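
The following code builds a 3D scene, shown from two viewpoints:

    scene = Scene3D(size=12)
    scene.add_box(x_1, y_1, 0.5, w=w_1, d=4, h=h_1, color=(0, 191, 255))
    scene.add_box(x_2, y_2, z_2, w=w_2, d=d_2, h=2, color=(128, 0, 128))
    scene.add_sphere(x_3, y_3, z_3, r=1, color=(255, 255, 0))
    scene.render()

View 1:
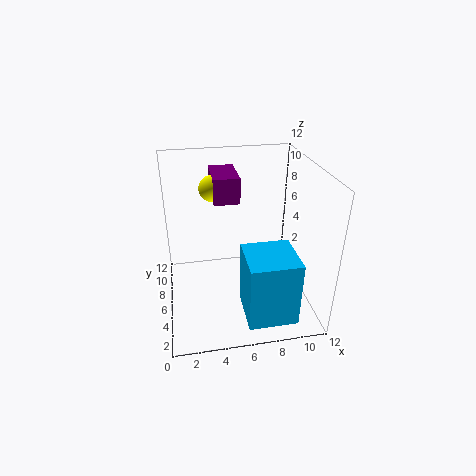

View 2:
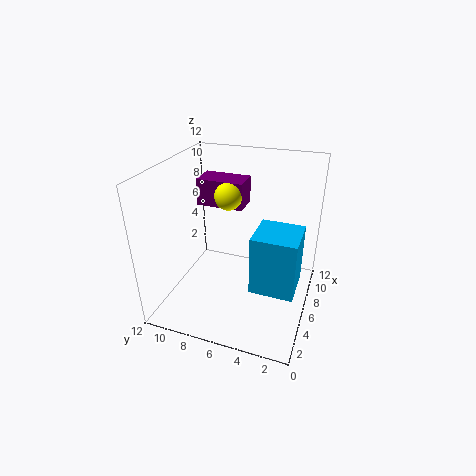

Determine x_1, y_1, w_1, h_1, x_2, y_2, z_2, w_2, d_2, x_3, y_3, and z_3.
x_1 = 6
y_1 = 1
w_1 = 4
h_1 = 5.5
x_2 = 4
y_2 = 5
z_2 = 9.5
w_2 = 2
d_2 = 3.5
x_3 = 4
y_3 = 6
z_3 = 10.5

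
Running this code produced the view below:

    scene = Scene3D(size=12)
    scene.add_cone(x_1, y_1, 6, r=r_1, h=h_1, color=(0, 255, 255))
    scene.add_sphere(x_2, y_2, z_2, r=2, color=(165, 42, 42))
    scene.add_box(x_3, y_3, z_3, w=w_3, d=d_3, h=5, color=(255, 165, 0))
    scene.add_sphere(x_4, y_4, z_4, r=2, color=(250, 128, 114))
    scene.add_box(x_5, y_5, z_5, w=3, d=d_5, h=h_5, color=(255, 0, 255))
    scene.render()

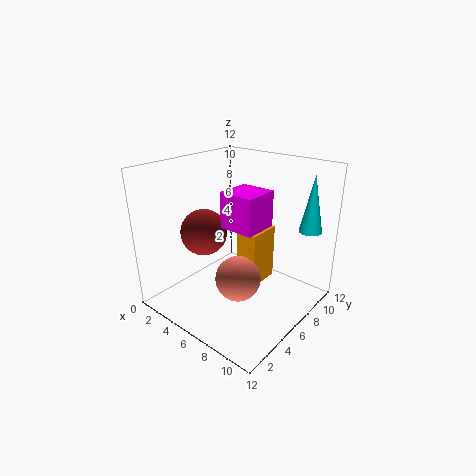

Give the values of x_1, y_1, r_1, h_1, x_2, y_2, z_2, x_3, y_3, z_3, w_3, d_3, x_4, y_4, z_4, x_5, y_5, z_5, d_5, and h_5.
x_1 = 10
y_1 = 11
r_1 = 1
h_1 = 5
x_2 = 3
y_2 = 5
z_2 = 6
x_3 = 5
y_3 = 7
z_3 = 1
w_3 = 2
d_3 = 3
x_4 = 6
y_4 = 6
z_4 = 2
x_5 = 5
y_5 = 5
z_5 = 7
d_5 = 3
h_5 = 3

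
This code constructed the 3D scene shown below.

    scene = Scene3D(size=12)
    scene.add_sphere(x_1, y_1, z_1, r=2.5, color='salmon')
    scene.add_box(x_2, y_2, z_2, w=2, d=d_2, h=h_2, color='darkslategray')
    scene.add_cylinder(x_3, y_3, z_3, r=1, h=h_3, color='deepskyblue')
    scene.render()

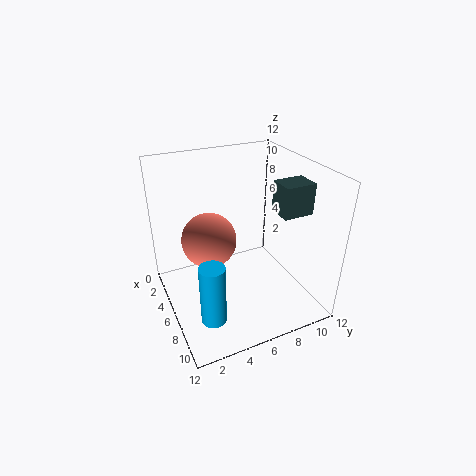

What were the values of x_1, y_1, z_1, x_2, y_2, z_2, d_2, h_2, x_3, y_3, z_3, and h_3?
x_1 = 3, y_1 = 4.5, z_1 = 4.5, x_2 = 7, y_2 = 8.5, z_2 = 8.5, d_2 = 2.5, h_2 = 2.5, x_3 = 9, y_3 = 2.5, z_3 = 1, h_3 = 5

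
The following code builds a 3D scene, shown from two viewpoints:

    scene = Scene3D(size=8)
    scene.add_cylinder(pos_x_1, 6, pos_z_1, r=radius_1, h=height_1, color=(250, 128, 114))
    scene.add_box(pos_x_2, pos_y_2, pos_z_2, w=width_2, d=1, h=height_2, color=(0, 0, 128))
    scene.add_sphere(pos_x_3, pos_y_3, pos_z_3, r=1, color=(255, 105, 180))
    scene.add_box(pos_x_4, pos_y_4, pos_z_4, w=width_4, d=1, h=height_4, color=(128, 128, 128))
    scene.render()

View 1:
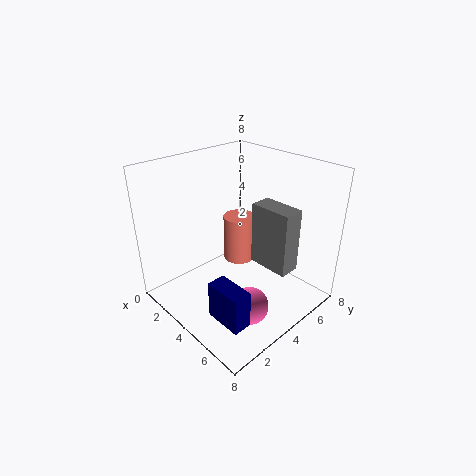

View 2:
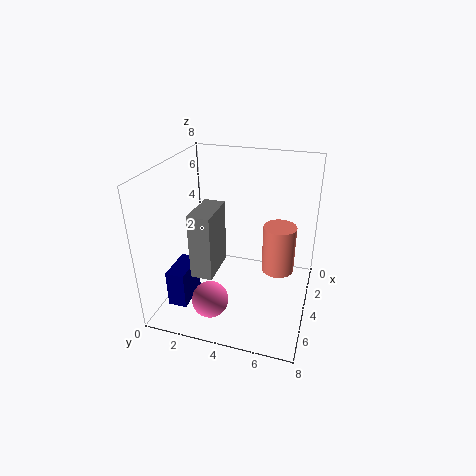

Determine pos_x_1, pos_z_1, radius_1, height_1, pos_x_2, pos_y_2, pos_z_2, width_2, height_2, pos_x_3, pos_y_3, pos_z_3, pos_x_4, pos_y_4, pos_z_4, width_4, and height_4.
pos_x_1 = 2
pos_z_1 = 1
radius_1 = 1
height_1 = 3
pos_x_2 = 5
pos_y_2 = 1
pos_z_2 = 1
width_2 = 2
height_2 = 2
pos_x_3 = 6
pos_y_3 = 3
pos_z_3 = 1
pos_x_4 = 6
pos_y_4 = 3
pos_z_4 = 4
width_4 = 2
height_4 = 3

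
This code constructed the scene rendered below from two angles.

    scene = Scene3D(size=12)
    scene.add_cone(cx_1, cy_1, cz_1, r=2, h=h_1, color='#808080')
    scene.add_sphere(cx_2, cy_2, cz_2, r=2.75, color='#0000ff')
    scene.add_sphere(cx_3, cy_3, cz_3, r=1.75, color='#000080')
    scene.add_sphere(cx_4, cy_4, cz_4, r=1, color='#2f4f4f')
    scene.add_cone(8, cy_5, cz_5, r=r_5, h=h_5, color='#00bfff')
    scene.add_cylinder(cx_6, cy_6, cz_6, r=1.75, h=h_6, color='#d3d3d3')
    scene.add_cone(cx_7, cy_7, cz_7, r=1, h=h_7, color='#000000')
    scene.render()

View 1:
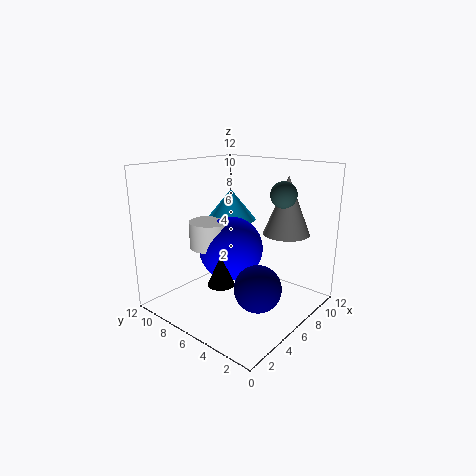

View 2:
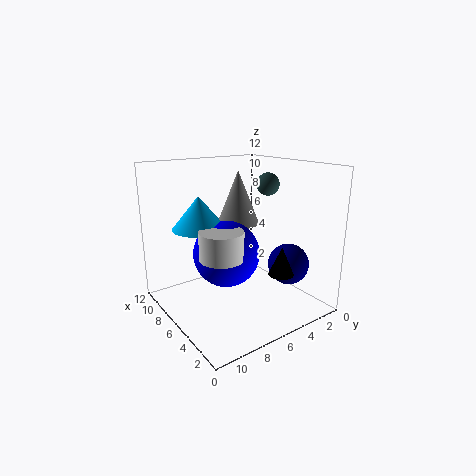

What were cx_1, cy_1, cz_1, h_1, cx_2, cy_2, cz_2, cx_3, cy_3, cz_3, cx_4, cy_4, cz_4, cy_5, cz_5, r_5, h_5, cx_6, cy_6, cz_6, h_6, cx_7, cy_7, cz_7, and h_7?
cx_1 = 9.5
cy_1 = 3.5
cz_1 = 6
h_1 = 5
cx_2 = 6.25
cy_2 = 7
cz_2 = 4.75
cx_3 = 3.75
cy_3 = 2.25
cz_3 = 3.5
cx_4 = 6.75
cy_4 = 2.25
cz_4 = 10
cy_5 = 8.5
cz_5 = 6.75
r_5 = 2.25
h_5 = 2.75
cx_6 = 5
cy_6 = 8.25
cz_6 = 5
h_6 = 2.25
cx_7 = 2.25
cy_7 = 4.5
cz_7 = 3.75
h_7 = 2.25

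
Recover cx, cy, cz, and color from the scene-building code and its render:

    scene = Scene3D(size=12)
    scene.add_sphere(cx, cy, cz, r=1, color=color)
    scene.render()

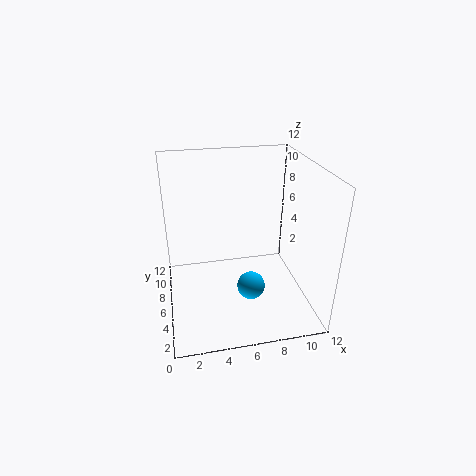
cx = 6; cy = 1.5; cz = 4.5; color = 'deepskyblue'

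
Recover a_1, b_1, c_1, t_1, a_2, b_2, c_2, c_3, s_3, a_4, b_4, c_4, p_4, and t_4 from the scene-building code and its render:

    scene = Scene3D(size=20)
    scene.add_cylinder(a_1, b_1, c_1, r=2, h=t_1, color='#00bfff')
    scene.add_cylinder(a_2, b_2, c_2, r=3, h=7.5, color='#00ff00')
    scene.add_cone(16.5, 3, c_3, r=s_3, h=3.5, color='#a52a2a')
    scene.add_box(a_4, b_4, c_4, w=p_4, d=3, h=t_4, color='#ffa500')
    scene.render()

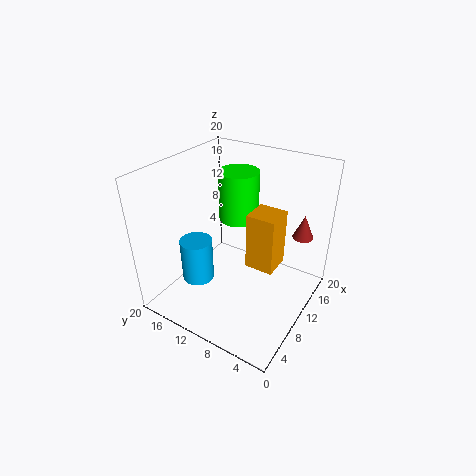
a_1 = 3.5, b_1 = 12, c_1 = 7, t_1 = 5.5, a_2 = 15, b_2 = 13, c_2 = 10, c_3 = 9, s_3 = 1.5, a_4 = 2, b_4 = 1, c_4 = 13, p_4 = 3, t_4 = 6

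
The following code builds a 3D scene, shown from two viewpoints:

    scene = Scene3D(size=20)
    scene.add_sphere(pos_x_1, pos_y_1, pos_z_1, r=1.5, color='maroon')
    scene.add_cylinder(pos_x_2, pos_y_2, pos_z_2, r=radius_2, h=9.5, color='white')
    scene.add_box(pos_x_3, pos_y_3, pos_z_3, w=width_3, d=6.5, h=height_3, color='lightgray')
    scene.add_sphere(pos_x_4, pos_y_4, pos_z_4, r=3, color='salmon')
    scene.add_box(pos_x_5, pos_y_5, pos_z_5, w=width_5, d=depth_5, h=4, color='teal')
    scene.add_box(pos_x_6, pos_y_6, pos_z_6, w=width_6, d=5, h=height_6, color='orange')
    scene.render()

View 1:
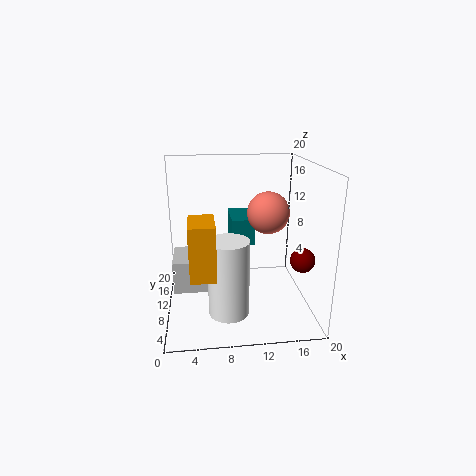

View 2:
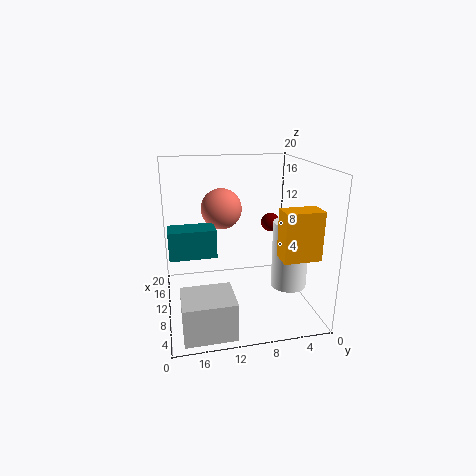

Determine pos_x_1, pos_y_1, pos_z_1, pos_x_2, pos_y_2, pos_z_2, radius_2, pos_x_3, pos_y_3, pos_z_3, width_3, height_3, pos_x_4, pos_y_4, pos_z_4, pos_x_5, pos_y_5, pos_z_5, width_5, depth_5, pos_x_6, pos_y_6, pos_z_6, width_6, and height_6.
pos_x_1 = 17; pos_y_1 = 3; pos_z_1 = 9.5; pos_x_2 = 8; pos_y_2 = 3; pos_z_2 = 3; radius_2 = 2.5; pos_x_3 = 0.5; pos_y_3 = 12; pos_z_3 = 0.5; width_3 = 5.5; height_3 = 5; pos_x_4 = 14.5; pos_y_4 = 11.5; pos_z_4 = 13; pos_x_5 = 9.5; pos_y_5 = 13; pos_z_5 = 7.5; width_5 = 3.5; depth_5 = 6.5; pos_x_6 = 3.5; pos_y_6 = 0.5; pos_z_6 = 8.5; width_6 = 3; height_6 = 6.5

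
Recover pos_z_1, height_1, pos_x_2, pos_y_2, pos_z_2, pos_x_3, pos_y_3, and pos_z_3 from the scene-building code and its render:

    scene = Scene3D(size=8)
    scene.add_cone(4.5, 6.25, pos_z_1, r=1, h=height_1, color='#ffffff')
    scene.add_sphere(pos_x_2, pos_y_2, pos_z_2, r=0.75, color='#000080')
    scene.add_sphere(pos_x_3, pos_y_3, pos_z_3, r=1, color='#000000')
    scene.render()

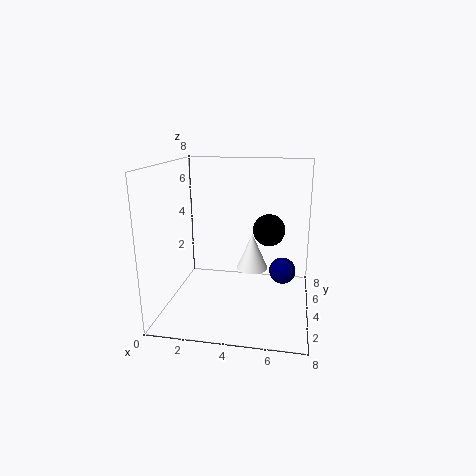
pos_z_1 = 1.25
height_1 = 2.25
pos_x_2 = 6.5
pos_y_2 = 4.5
pos_z_2 = 2
pos_x_3 = 5.5
pos_y_3 = 6.5
pos_z_3 = 3.75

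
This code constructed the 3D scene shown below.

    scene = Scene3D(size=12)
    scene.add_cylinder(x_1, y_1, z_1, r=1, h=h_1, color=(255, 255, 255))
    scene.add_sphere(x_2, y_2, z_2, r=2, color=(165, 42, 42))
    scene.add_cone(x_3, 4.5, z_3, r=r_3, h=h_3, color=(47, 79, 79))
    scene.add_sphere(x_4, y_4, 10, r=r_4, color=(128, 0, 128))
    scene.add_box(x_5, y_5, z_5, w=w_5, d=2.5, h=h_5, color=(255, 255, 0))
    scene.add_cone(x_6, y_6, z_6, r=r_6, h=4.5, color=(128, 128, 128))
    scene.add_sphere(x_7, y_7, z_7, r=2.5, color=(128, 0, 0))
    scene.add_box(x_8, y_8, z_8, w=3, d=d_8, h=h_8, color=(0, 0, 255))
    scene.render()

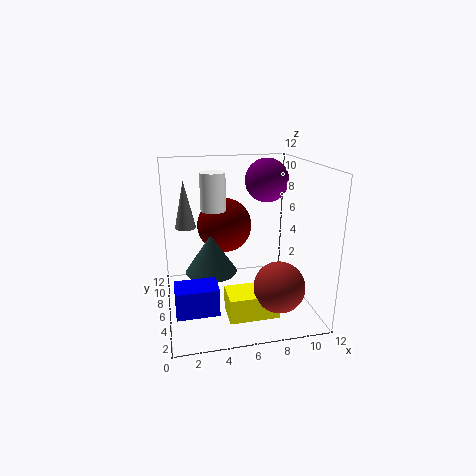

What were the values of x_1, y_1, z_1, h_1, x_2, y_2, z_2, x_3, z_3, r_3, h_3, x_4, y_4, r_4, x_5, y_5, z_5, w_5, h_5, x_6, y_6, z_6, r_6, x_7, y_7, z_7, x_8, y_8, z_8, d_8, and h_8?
x_1 = 4
y_1 = 6
z_1 = 8.5
h_1 = 3
x_2 = 8.5
y_2 = 2.5
z_2 = 3
x_3 = 3.5
z_3 = 4
r_3 = 2
h_3 = 3
x_4 = 9.5
y_4 = 9.5
r_4 = 2
x_5 = 4.5
y_5 = 2
z_5 = 0.5
w_5 = 4
h_5 = 2
x_6 = 2
y_6 = 11
z_6 = 5.5
r_6 = 1
x_7 = 5.5
y_7 = 9.5
z_7 = 6
x_8 = 0.5
y_8 = 0.5
z_8 = 2.5
d_8 = 2
h_8 = 2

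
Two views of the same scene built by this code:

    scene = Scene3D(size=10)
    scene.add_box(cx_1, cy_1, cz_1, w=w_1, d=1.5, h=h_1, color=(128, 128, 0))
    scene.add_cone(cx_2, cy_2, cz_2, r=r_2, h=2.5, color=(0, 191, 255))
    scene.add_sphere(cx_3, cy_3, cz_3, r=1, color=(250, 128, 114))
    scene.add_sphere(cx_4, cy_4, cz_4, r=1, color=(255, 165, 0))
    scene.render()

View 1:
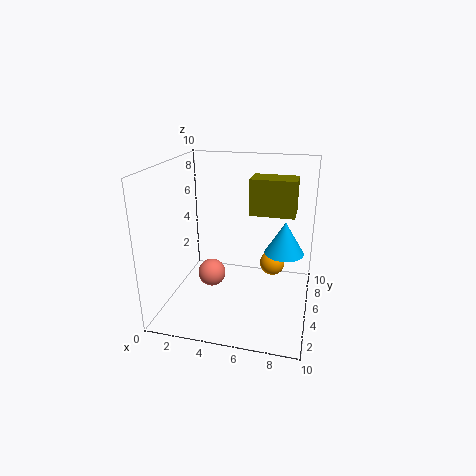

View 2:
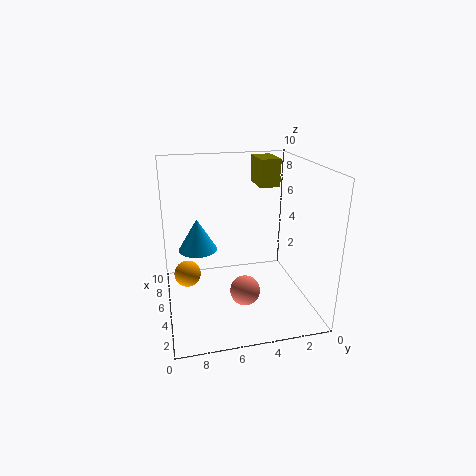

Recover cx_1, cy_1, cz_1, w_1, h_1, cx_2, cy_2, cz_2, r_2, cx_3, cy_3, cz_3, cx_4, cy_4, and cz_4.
cx_1 = 6.5; cy_1 = 1.5; cz_1 = 8; w_1 = 2.5; h_1 = 2; cx_2 = 8; cy_2 = 7.5; cz_2 = 3; r_2 = 1.5; cx_3 = 3; cy_3 = 5; cz_3 = 2; cx_4 = 7; cy_4 = 8.5; cz_4 = 1.5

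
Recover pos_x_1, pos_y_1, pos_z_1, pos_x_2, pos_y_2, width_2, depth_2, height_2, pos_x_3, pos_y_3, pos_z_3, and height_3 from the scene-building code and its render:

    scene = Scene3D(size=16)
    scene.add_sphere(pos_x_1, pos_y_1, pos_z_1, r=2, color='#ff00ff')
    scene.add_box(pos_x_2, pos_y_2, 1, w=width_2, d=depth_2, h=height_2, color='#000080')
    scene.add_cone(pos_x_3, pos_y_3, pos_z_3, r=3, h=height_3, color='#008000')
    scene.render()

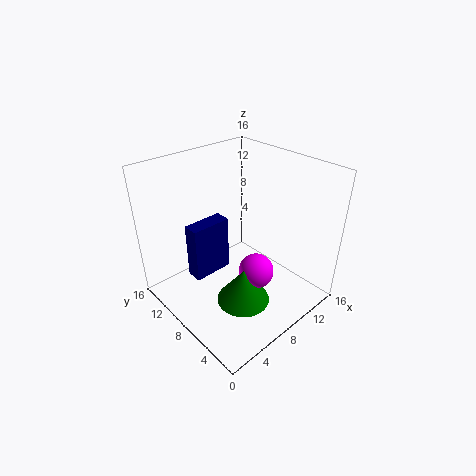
pos_x_1 = 9, pos_y_1 = 6, pos_z_1 = 4, pos_x_2 = 5, pos_y_2 = 12, width_2 = 5, depth_2 = 2, height_2 = 7, pos_x_3 = 7, pos_y_3 = 6, pos_z_3 = 1, height_3 = 4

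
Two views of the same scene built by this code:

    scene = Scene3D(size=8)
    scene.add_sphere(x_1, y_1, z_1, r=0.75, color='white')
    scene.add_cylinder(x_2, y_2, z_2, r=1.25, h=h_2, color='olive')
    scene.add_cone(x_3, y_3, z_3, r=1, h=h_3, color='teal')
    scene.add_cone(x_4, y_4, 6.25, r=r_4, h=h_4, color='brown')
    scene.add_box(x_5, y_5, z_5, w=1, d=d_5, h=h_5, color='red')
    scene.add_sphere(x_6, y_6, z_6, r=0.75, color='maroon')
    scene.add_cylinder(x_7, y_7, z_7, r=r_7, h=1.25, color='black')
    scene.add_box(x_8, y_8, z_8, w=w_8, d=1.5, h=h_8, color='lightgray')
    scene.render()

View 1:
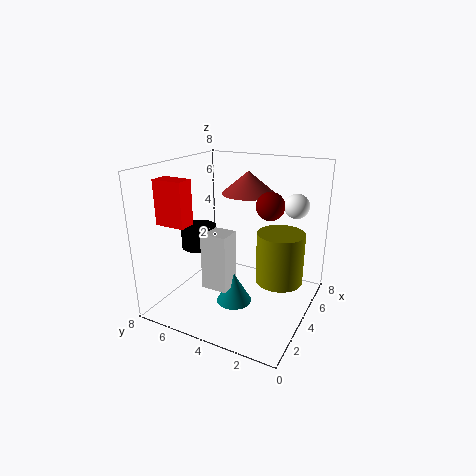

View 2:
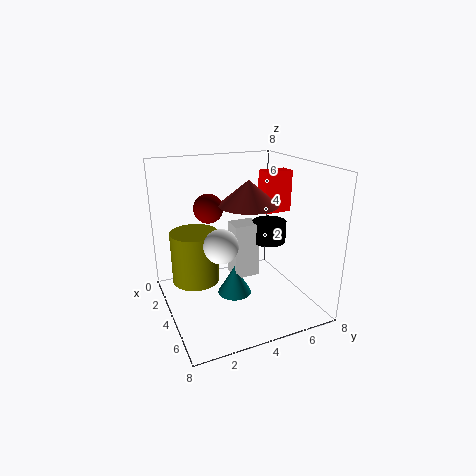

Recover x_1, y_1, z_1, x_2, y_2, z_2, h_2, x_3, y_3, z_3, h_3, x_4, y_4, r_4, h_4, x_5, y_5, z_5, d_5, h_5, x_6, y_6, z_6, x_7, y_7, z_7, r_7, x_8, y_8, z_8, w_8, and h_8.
x_1 = 7.25
y_1 = 1.75
z_1 = 5.25
x_2 = 4
y_2 = 1.5
z_2 = 2
h_2 = 2.75
x_3 = 3.5
y_3 = 4
z_3 = 0.25
h_3 = 1.75
x_4 = 5.25
y_4 = 4
r_4 = 1.5
h_4 = 1.25
x_5 = 2
y_5 = 6.25
z_5 = 4.75
d_5 = 1.75
h_5 = 2.5
x_6 = 4.25
y_6 = 2.25
z_6 = 6
x_7 = 3.5
y_7 = 6.25
z_7 = 3.25
r_7 = 1
x_8 = 2.5
y_8 = 4
z_8 = 1.25
w_8 = 1.25
h_8 = 3.25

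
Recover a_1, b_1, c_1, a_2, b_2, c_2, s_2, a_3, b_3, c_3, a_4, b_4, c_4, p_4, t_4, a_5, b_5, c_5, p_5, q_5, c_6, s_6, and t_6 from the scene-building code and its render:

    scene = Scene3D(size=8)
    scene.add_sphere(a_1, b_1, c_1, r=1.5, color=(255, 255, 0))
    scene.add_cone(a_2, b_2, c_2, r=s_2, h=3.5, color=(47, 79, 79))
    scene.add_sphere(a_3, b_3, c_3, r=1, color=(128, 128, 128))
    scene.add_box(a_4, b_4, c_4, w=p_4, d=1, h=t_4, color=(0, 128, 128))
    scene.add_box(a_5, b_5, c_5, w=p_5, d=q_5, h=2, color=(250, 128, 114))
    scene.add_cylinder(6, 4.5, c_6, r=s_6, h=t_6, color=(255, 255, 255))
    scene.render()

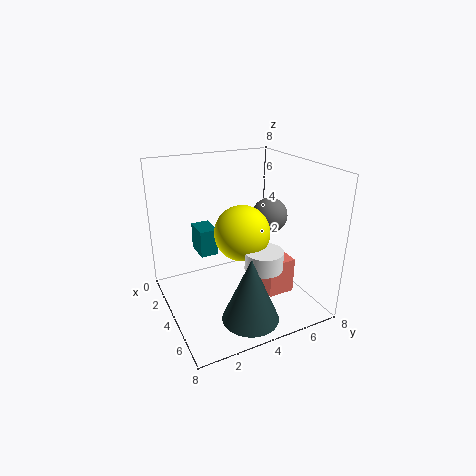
a_1 = 4.5
b_1 = 4
c_1 = 4.5
a_2 = 6.5
b_2 = 3.5
c_2 = 0.5
s_2 = 1.5
a_3 = 4
b_3 = 6
c_3 = 5
a_4 = 2
b_4 = 2
c_4 = 3
p_4 = 1.5
t_4 = 1.5
a_5 = 4
b_5 = 5
c_5 = 1
p_5 = 2
q_5 = 1.5
c_6 = 3
s_6 = 1
t_6 = 1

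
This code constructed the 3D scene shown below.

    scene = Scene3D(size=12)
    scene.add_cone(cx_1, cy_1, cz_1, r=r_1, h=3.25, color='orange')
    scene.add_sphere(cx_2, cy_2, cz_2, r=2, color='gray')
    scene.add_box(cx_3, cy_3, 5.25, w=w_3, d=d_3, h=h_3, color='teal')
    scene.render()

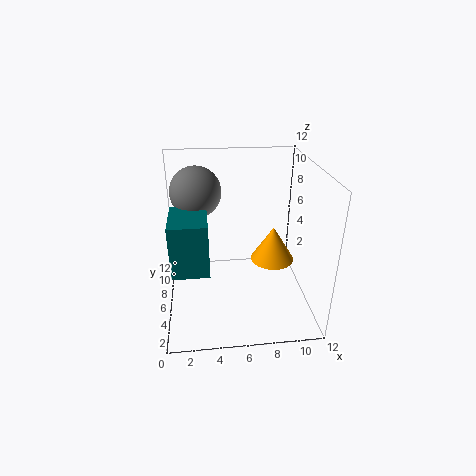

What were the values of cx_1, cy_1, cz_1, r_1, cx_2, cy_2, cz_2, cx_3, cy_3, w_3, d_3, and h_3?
cx_1 = 9.5; cy_1 = 8; cz_1 = 2.5; r_1 = 2; cx_2 = 2.75; cy_2 = 6.5; cz_2 = 10; cx_3 = 0.75; cy_3 = 1.75; w_3 = 2.75; d_3 = 3.75; h_3 = 4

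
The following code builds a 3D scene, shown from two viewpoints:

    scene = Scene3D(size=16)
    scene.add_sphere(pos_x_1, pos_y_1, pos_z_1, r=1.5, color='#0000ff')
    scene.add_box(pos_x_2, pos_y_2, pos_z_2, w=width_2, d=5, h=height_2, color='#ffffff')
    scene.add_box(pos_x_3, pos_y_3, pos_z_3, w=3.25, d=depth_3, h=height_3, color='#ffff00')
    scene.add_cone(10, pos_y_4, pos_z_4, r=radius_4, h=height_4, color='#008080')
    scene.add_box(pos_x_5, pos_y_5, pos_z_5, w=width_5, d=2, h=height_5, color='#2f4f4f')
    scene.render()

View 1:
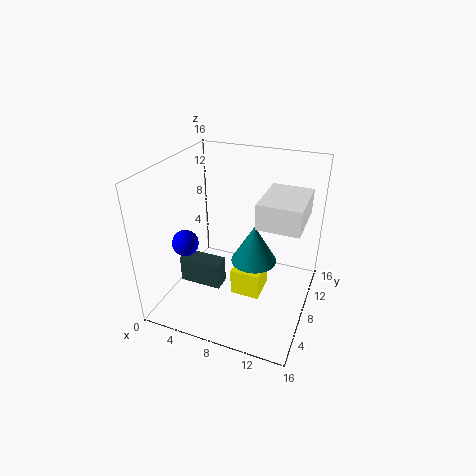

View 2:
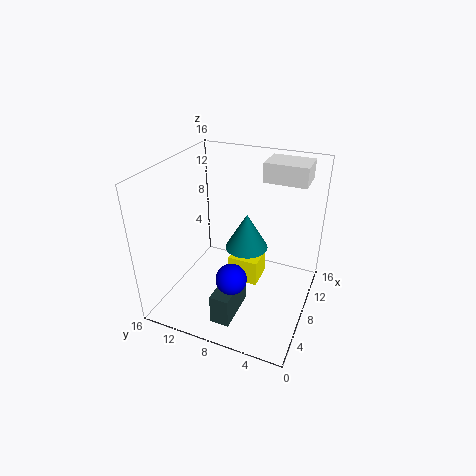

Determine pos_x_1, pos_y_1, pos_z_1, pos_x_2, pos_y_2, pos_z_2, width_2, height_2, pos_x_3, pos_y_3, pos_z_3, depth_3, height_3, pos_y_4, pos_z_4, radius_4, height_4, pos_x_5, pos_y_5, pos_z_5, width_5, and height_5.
pos_x_1 = 2.25
pos_y_1 = 6.25
pos_z_1 = 7
pos_x_2 = 12
pos_y_2 = 1.75
pos_z_2 = 13.25
width_2 = 3.75
height_2 = 2.25
pos_x_3 = 8
pos_y_3 = 5.75
pos_z_3 = 2
depth_3 = 3.5
height_3 = 3
pos_y_4 = 7.75
pos_z_4 = 5.75
radius_4 = 2.5
height_4 = 4.25
pos_x_5 = 1.25
pos_y_5 = 6.25
pos_z_5 = 1.5
width_5 = 5
height_5 = 3.25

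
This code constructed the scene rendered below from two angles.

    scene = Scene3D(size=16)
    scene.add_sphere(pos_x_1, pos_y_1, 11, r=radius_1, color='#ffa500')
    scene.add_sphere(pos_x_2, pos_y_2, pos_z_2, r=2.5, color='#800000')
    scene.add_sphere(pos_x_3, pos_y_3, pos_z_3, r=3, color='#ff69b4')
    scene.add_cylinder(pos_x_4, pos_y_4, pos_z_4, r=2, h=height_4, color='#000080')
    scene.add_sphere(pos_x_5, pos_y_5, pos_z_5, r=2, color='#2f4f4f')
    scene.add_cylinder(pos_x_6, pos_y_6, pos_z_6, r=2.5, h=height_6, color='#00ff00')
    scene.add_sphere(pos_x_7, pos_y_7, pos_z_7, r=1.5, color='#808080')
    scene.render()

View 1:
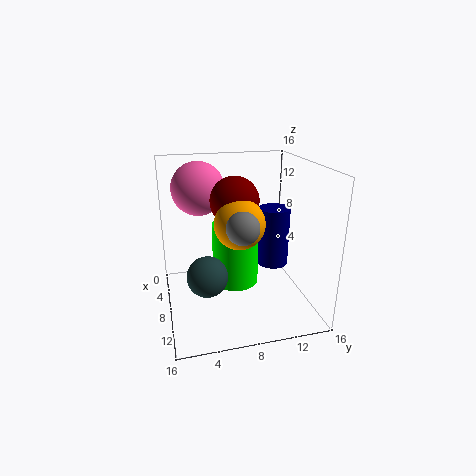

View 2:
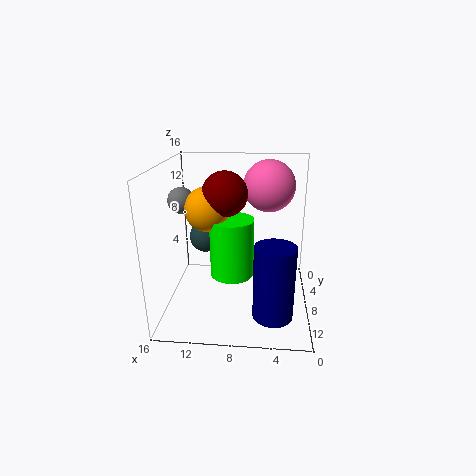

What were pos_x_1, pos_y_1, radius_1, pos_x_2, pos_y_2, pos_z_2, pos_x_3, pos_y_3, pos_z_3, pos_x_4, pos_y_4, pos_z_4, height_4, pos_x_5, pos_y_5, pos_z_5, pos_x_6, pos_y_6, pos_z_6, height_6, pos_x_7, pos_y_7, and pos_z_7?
pos_x_1 = 11.5
pos_y_1 = 7.25
radius_1 = 2.5
pos_x_2 = 9.5
pos_y_2 = 7.25
pos_z_2 = 12.75
pos_x_3 = 4.75
pos_y_3 = 4.25
pos_z_3 = 13
pos_x_4 = 4
pos_y_4 = 13.75
pos_z_4 = 2.25
height_4 = 7.5
pos_x_5 = 12.5
pos_y_5 = 3.75
pos_z_5 = 6.25
pos_x_6 = 8.75
pos_y_6 = 7.5
pos_z_6 = 3.25
height_6 = 6.75
pos_x_7 = 14.5
pos_y_7 = 6.75
pos_z_7 = 11.75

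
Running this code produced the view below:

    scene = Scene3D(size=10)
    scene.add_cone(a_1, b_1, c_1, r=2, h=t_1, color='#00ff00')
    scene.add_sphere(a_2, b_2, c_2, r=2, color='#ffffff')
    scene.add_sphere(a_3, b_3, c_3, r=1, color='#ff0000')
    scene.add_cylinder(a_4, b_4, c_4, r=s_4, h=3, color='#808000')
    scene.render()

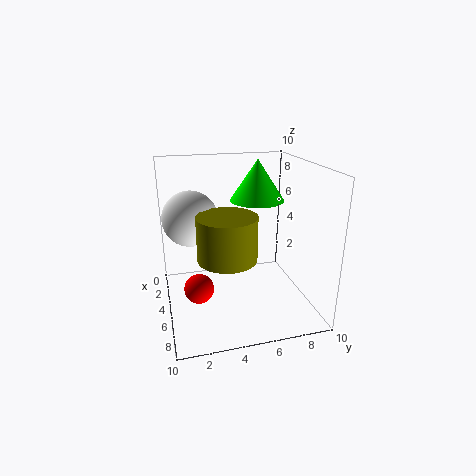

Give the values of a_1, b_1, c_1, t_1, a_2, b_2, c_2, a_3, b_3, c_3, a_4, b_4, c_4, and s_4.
a_1 = 3, b_1 = 7, c_1 = 7, t_1 = 3, a_2 = 3, b_2 = 2, c_2 = 6, a_3 = 6, b_3 = 2, c_3 = 2, a_4 = 6, b_4 = 4, c_4 = 4, s_4 = 2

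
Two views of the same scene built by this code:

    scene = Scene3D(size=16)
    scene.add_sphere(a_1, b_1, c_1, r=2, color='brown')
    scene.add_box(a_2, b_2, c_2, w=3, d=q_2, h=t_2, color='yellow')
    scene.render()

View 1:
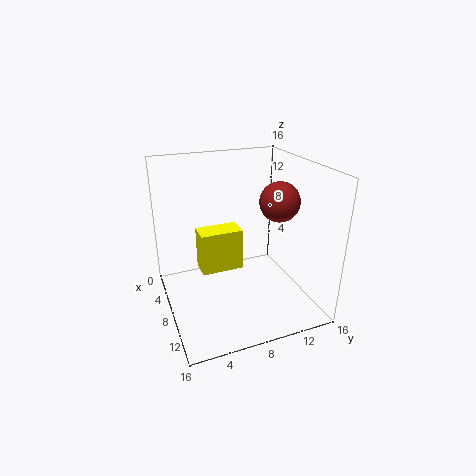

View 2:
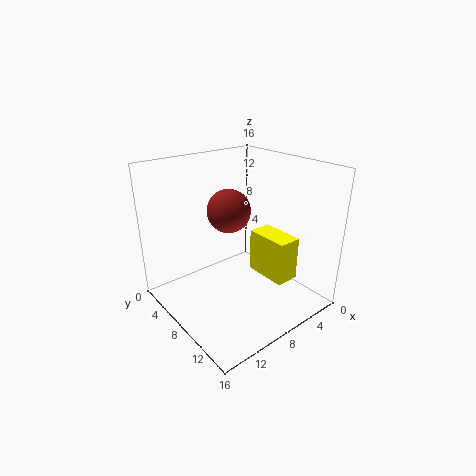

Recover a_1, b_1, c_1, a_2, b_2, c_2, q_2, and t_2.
a_1 = 11.5, b_1 = 11, c_1 = 13, a_2 = 0.5, b_2 = 5, c_2 = 1, q_2 = 5.5, t_2 = 5.5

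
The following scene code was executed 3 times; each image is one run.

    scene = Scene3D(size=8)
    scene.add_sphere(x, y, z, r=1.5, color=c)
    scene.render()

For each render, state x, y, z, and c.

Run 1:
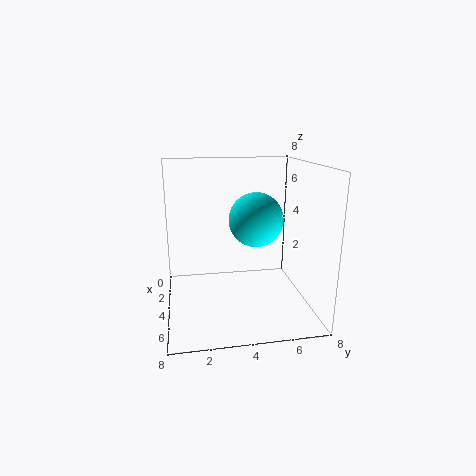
x = 4, y = 5, z = 5, c = 'cyan'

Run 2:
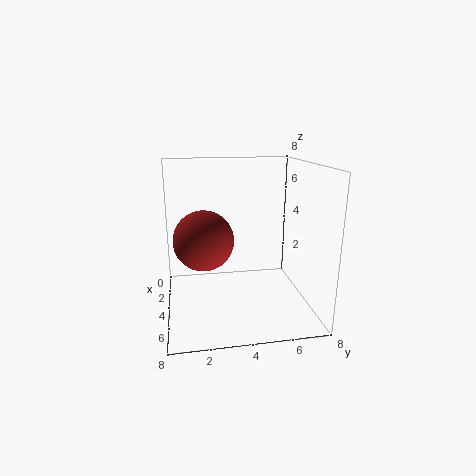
x = 5.5, y = 2, z = 4.5, c = 'brown'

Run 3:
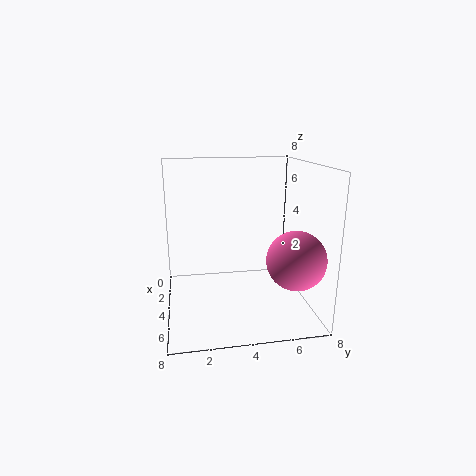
x = 6.5, y = 6.5, z = 3.5, c = 'hotpink'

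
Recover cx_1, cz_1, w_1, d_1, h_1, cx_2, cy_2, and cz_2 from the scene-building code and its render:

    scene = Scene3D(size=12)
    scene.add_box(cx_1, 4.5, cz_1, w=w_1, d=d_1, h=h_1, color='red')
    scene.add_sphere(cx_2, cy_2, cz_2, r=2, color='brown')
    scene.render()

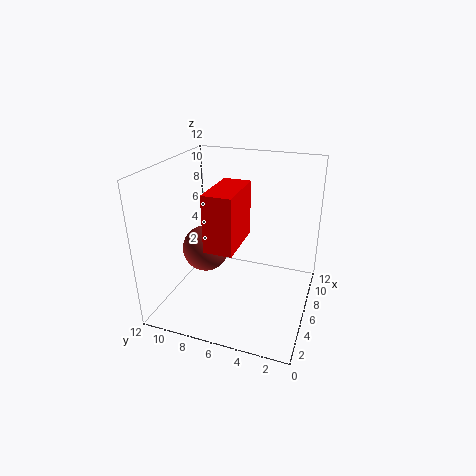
cx_1 = 0.5
cz_1 = 7.5
w_1 = 4
d_1 = 2
h_1 = 4
cx_2 = 6
cy_2 = 9
cz_2 = 4.5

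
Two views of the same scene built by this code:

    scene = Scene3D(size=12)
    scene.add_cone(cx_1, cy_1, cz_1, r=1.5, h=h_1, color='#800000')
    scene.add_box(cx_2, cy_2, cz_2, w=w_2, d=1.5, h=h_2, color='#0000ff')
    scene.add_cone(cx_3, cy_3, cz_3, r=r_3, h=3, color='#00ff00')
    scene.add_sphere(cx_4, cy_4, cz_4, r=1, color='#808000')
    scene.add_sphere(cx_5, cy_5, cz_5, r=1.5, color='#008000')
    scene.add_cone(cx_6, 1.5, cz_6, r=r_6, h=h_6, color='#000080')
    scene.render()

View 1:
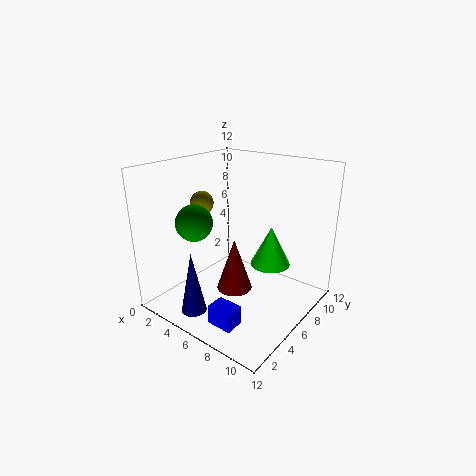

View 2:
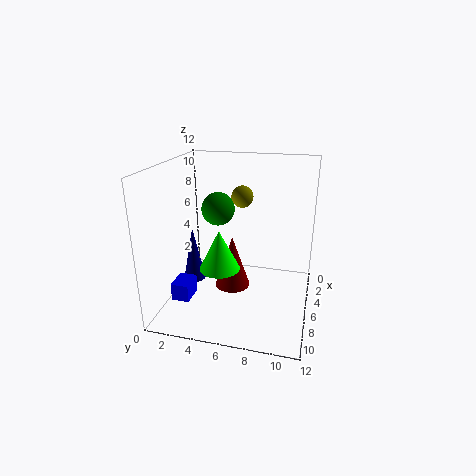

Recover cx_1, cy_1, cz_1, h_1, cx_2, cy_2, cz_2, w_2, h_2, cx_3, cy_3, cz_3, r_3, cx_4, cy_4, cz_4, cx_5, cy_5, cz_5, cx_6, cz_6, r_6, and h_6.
cx_1 = 6; cy_1 = 5.5; cz_1 = 1.5; h_1 = 4.5; cx_2 = 7; cy_2 = 1; cz_2 = 1; w_2 = 2; h_2 = 1.5; cx_3 = 9.5; cy_3 = 5.5; cz_3 = 5; r_3 = 1.5; cx_4 = 2.5; cy_4 = 5.5; cz_4 = 8.5; cx_5 = 3.5; cy_5 = 3.5; cz_5 = 7.5; cx_6 = 5; cz_6 = 1; r_6 = 1; h_6 = 5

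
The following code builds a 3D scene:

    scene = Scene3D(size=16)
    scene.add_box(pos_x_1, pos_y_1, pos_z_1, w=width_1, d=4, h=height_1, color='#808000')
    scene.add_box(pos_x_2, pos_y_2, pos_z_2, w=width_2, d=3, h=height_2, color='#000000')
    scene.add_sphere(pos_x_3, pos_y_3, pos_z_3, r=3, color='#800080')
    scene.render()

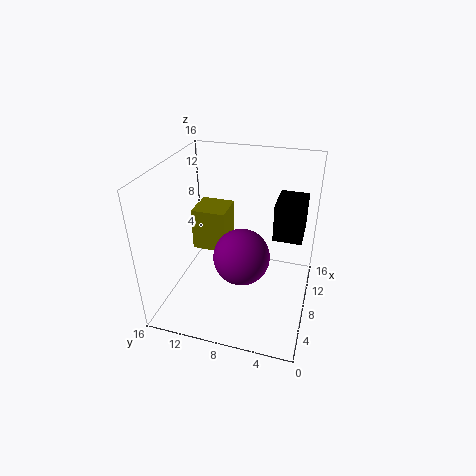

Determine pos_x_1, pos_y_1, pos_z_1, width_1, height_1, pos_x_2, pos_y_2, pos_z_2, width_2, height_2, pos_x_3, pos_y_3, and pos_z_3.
pos_x_1 = 9, pos_y_1 = 10, pos_z_1 = 5, width_1 = 4, height_1 = 5, pos_x_2 = 7, pos_y_2 = 1, pos_z_2 = 9, width_2 = 4, height_2 = 4, pos_x_3 = 6, pos_y_3 = 7, pos_z_3 = 7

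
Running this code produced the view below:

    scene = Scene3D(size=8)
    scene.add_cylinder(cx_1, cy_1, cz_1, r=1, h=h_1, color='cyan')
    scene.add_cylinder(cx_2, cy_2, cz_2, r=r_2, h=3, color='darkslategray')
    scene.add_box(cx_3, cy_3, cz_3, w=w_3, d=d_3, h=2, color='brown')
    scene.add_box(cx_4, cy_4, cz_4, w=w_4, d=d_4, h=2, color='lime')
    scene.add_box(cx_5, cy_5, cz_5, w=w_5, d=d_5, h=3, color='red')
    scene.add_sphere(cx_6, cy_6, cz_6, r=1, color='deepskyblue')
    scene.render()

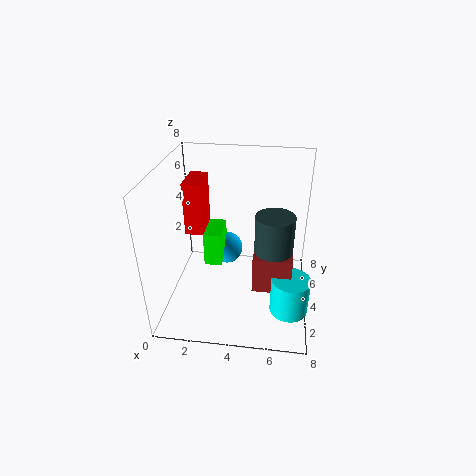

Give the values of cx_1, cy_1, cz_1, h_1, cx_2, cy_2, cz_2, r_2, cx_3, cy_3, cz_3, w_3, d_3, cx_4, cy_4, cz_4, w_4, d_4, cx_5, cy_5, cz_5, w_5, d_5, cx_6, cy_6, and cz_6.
cx_1 = 7; cy_1 = 2; cz_1 = 1; h_1 = 2; cx_2 = 6; cy_2 = 3; cz_2 = 3; r_2 = 1; cx_3 = 5; cy_3 = 2; cz_3 = 2; w_3 = 2; d_3 = 1; cx_4 = 2; cy_4 = 4; cz_4 = 2; w_4 = 1; d_4 = 2; cx_5 = 1; cy_5 = 4; cz_5 = 4; w_5 = 1; d_5 = 2; cx_6 = 3; cy_6 = 6; cz_6 = 2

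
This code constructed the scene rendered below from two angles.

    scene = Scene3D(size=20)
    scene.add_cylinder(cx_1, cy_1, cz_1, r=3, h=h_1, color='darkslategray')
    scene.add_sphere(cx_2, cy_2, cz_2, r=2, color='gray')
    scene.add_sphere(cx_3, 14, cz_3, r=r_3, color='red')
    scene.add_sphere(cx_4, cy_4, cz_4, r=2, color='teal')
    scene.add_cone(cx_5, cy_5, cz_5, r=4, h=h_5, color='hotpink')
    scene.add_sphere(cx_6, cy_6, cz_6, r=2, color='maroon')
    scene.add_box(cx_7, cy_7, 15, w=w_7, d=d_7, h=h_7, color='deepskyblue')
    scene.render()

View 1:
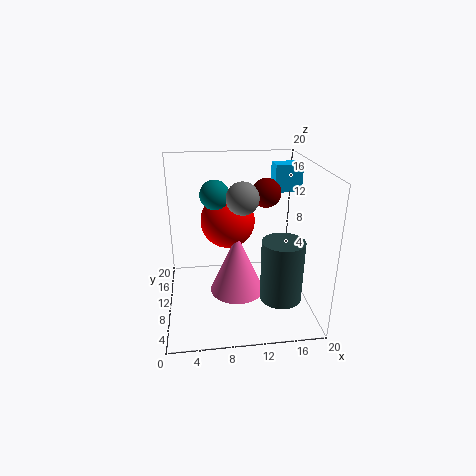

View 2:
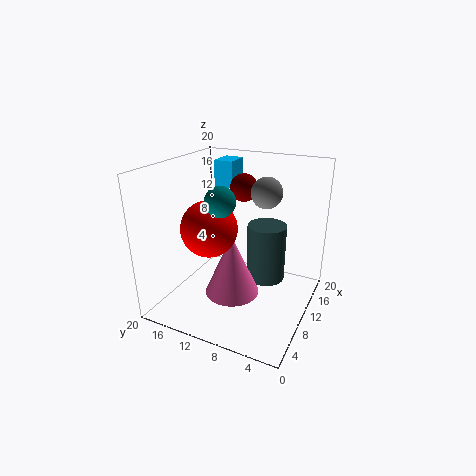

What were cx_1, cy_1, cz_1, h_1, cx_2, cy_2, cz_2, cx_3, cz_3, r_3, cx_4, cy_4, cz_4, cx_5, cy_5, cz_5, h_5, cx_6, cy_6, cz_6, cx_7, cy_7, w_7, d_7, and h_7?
cx_1 = 16
cy_1 = 8
cz_1 = 1
h_1 = 9
cx_2 = 10
cy_2 = 6
cz_2 = 17
cx_3 = 9
cz_3 = 11
r_3 = 4
cx_4 = 7
cy_4 = 11
cz_4 = 16
cx_5 = 10
cy_5 = 11
cz_5 = 1
h_5 = 9
cx_6 = 14
cy_6 = 11
cz_6 = 16
cx_7 = 16
cy_7 = 14
w_7 = 4
d_7 = 3
h_7 = 4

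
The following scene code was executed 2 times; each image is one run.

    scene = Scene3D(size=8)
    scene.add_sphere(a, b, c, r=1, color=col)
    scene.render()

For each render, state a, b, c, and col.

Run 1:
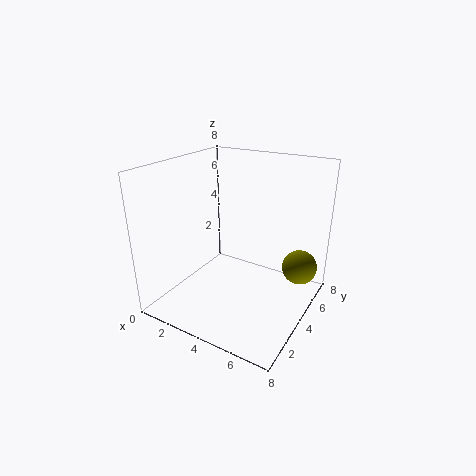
a = 7; b = 6; c = 2; col = 'olive'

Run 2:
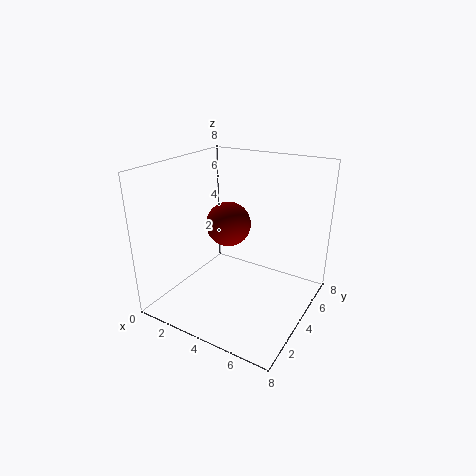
a = 5; b = 1.5; c = 6; col = 'maroon'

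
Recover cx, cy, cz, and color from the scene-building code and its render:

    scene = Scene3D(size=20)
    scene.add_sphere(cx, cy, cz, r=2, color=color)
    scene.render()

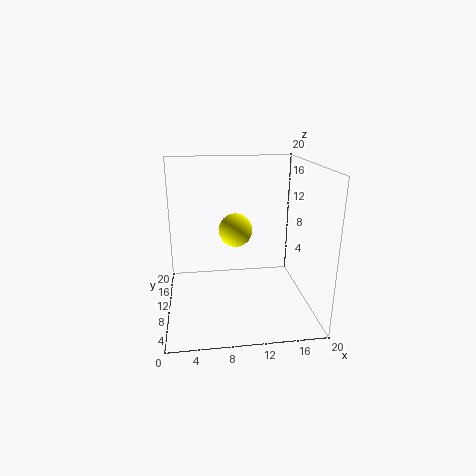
cx = 9
cy = 5
cz = 13
color = 'yellow'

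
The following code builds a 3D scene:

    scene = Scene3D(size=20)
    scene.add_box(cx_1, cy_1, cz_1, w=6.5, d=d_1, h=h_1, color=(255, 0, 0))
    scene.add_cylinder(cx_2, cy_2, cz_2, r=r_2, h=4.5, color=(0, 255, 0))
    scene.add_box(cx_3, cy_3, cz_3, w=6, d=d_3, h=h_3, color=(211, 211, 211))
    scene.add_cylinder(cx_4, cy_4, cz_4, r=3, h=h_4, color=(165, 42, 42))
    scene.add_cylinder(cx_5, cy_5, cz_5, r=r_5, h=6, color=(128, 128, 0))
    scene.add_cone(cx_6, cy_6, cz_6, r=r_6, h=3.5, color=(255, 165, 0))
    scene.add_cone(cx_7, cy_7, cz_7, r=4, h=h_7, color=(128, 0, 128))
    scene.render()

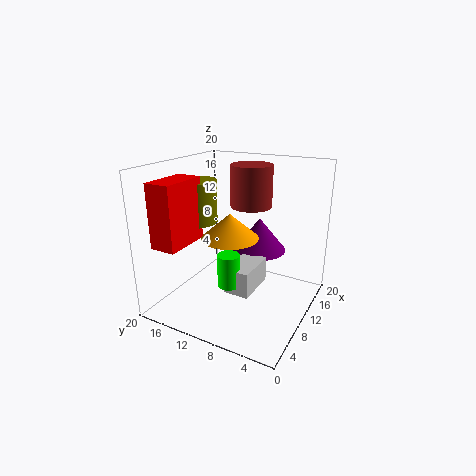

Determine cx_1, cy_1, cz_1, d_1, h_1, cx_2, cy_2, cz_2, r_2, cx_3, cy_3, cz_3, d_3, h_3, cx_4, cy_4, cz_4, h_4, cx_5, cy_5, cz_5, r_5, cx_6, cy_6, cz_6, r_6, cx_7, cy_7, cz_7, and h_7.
cx_1 = 1.5, cy_1 = 14.5, cz_1 = 10, d_1 = 3.5, h_1 = 8.5, cx_2 = 6.5, cy_2 = 9.5, cz_2 = 4.5, r_2 = 1.5, cx_3 = 6, cy_3 = 6.5, cz_3 = 3.5, d_3 = 3.5, h_3 = 3.5, cx_4 = 14, cy_4 = 10, cz_4 = 13.5, h_4 = 6, cx_5 = 9.5, cy_5 = 16.5, cz_5 = 11.5, r_5 = 3, cx_6 = 9.5, cy_6 = 11, cz_6 = 10, r_6 = 4, cx_7 = 15, cy_7 = 9, cz_7 = 6.5, h_7 = 5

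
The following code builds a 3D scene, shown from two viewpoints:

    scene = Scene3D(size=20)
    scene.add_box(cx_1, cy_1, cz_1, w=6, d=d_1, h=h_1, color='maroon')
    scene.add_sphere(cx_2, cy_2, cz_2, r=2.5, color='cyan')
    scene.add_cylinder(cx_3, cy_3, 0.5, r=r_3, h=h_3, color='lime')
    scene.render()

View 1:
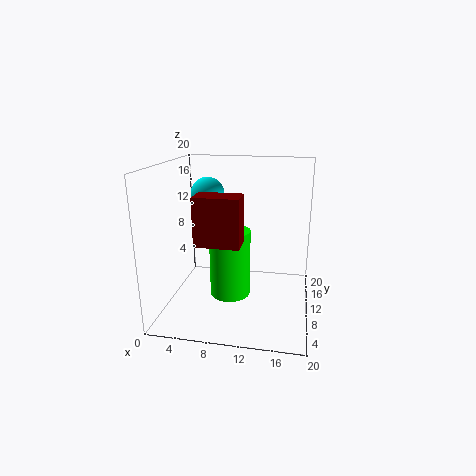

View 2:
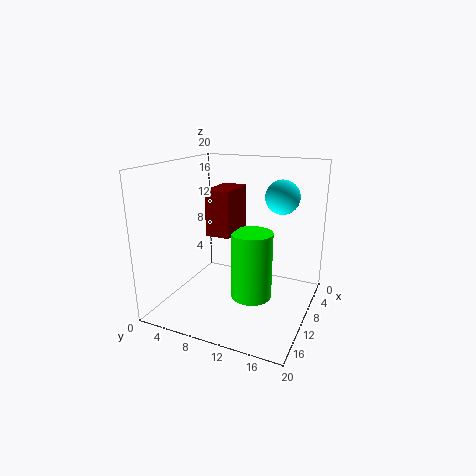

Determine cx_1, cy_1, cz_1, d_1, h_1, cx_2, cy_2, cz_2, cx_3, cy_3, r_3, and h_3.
cx_1 = 5, cy_1 = 5.5, cz_1 = 10, d_1 = 3.5, h_1 = 6.5, cx_2 = 4.5, cy_2 = 14.5, cz_2 = 15, cx_3 = 8.5, cy_3 = 11.5, r_3 = 3, h_3 = 10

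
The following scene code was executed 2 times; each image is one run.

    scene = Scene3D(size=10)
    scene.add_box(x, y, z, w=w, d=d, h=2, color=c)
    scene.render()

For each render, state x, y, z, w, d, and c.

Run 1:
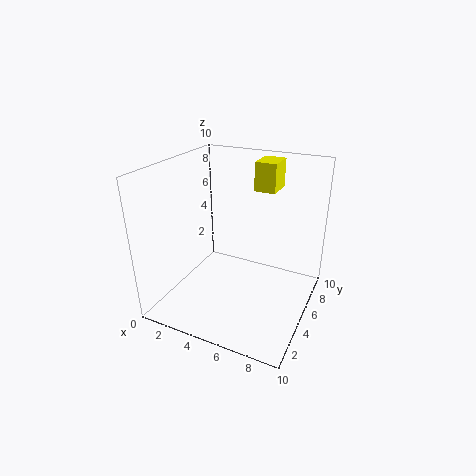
x = 5.5
y = 6.5
z = 8
w = 1.5
d = 2
c = 'yellow'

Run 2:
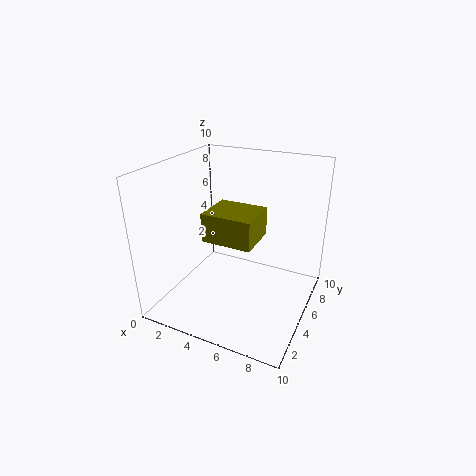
x = 3
y = 3.5
z = 5
w = 3.5
d = 3
c = 'olive'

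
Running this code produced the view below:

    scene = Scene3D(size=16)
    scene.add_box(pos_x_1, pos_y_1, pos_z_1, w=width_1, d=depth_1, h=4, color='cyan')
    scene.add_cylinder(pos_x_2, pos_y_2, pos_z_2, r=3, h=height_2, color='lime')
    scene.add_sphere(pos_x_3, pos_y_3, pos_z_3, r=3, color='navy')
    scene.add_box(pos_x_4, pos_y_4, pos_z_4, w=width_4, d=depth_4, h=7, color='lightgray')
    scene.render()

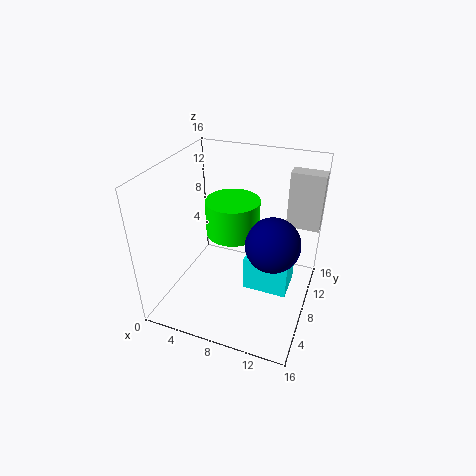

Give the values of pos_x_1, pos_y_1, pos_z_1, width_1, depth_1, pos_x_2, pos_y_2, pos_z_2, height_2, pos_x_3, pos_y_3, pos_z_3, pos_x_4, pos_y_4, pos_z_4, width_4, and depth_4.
pos_x_1 = 9, pos_y_1 = 7, pos_z_1 = 2, width_1 = 5, depth_1 = 4, pos_x_2 = 7, pos_y_2 = 9, pos_z_2 = 8, height_2 = 4, pos_x_3 = 12, pos_y_3 = 8, pos_z_3 = 8, pos_x_4 = 12, pos_y_4 = 14, pos_z_4 = 7, width_4 = 4, depth_4 = 2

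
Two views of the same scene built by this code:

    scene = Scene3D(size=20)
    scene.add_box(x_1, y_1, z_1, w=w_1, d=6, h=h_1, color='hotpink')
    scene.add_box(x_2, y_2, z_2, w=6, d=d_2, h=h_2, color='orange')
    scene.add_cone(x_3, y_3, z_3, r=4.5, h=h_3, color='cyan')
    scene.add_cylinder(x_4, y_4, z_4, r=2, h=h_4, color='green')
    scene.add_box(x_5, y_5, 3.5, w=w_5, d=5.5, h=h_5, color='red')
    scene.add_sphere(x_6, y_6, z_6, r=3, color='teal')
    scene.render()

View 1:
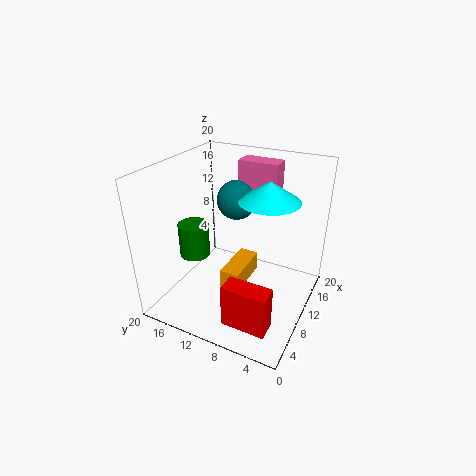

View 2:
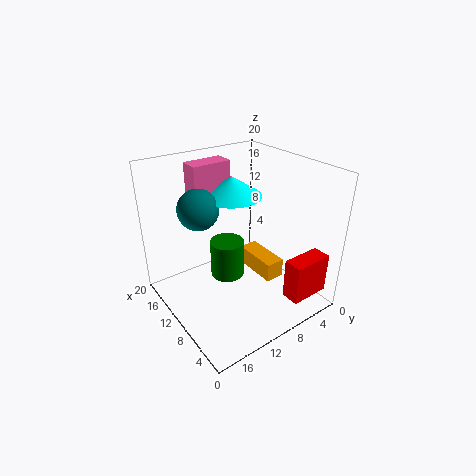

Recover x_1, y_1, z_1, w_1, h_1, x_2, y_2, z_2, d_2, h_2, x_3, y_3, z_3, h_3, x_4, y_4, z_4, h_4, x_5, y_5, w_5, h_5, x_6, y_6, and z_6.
x_1 = 16
y_1 = 7
z_1 = 13
w_1 = 3
h_1 = 6
x_2 = 4
y_2 = 7
z_2 = 6
d_2 = 2.5
h_2 = 2.5
x_3 = 15
y_3 = 7.5
z_3 = 14
h_3 = 3
x_4 = 6
y_4 = 14.5
z_4 = 8.5
h_4 = 4.5
x_5 = 0.5
y_5 = 2
w_5 = 2.5
h_5 = 5.5
x_6 = 15.5
y_6 = 13
z_6 = 13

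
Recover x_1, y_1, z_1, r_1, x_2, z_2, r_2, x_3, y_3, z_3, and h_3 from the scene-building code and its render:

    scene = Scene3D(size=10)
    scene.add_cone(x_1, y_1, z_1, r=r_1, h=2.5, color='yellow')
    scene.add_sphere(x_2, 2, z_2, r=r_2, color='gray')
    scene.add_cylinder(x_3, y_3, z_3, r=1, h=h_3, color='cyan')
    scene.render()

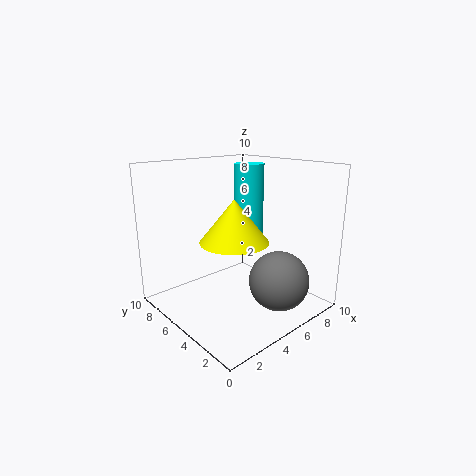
x_1 = 2.5
y_1 = 2.5
z_1 = 6
r_1 = 2
x_2 = 6
z_2 = 2.5
r_2 = 2
x_3 = 6
y_3 = 5
z_3 = 5
h_3 = 5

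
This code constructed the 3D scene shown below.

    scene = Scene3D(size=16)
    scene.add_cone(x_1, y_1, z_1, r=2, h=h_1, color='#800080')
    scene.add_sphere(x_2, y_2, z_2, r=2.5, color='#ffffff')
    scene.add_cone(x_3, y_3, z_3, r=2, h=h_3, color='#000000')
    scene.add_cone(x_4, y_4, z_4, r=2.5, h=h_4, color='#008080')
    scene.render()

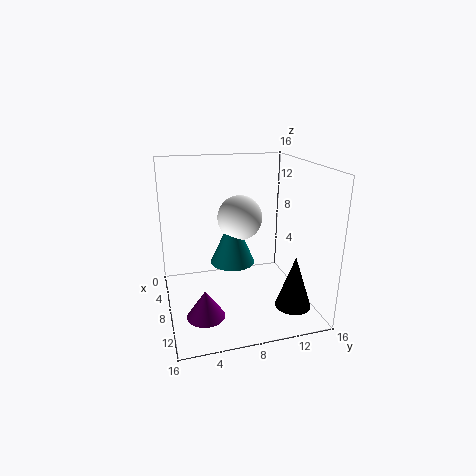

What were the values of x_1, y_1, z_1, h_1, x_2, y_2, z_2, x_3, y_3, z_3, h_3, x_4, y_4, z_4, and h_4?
x_1 = 11.5, y_1 = 3.5, z_1 = 1, h_1 = 3, x_2 = 7, y_2 = 8.5, z_2 = 10, x_3 = 11.5, y_3 = 13.5, z_3 = 0.5, h_3 = 6, x_4 = 7.5, y_4 = 7.5, z_4 = 5, h_4 = 5.5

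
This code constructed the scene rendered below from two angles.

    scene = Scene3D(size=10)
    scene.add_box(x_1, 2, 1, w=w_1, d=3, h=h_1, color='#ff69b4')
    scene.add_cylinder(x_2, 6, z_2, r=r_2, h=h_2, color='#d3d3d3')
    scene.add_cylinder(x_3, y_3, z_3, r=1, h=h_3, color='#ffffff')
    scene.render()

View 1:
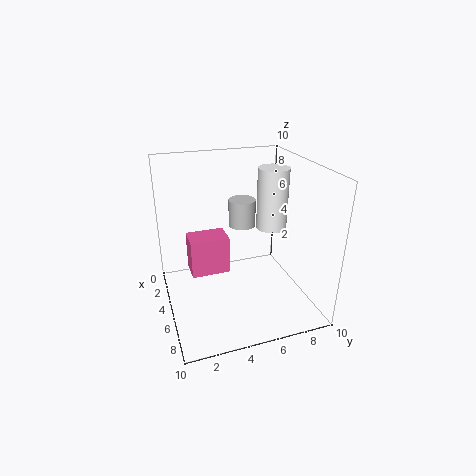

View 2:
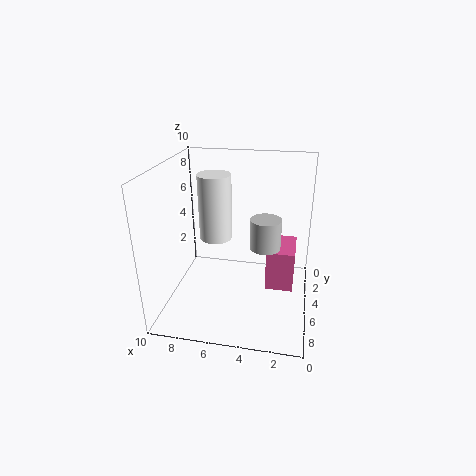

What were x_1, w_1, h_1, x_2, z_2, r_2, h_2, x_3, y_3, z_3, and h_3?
x_1 = 1, w_1 = 2, h_1 = 3, x_2 = 3, z_2 = 5, r_2 = 1, h_2 = 2, x_3 = 6, y_3 = 7, z_3 = 6, h_3 = 4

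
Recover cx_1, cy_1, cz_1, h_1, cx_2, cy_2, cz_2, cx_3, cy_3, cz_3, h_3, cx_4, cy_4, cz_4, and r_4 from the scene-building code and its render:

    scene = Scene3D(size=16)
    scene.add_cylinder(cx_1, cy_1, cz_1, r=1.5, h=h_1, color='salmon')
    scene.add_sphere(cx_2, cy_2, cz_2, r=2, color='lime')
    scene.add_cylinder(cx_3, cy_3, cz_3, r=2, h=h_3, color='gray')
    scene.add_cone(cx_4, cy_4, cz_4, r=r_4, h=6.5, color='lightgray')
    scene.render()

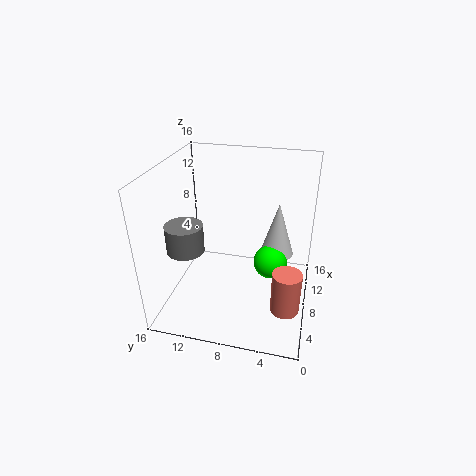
cx_1 = 4
cy_1 = 2
cz_1 = 2.5
h_1 = 4.5
cx_2 = 10
cy_2 = 4.5
cz_2 = 4
cx_3 = 5
cy_3 = 13
cz_3 = 7.5
h_3 = 3
cx_4 = 11.5
cy_4 = 4
cz_4 = 4.5
r_4 = 2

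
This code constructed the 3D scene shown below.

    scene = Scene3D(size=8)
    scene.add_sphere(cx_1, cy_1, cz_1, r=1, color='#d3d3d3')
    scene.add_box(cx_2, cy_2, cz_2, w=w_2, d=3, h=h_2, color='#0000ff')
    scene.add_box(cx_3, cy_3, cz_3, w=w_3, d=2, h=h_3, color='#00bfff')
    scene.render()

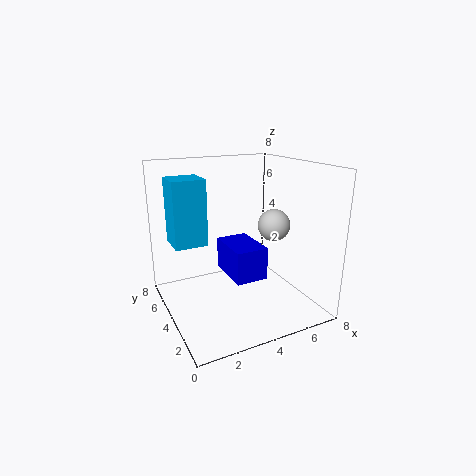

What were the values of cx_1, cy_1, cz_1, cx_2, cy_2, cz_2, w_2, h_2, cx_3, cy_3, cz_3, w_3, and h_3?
cx_1 = 7; cy_1 = 5; cz_1 = 4; cx_2 = 4; cy_2 = 4; cz_2 = 1; w_2 = 2; h_2 = 2; cx_3 = 1; cy_3 = 6; cz_3 = 3; w_3 = 2; h_3 = 4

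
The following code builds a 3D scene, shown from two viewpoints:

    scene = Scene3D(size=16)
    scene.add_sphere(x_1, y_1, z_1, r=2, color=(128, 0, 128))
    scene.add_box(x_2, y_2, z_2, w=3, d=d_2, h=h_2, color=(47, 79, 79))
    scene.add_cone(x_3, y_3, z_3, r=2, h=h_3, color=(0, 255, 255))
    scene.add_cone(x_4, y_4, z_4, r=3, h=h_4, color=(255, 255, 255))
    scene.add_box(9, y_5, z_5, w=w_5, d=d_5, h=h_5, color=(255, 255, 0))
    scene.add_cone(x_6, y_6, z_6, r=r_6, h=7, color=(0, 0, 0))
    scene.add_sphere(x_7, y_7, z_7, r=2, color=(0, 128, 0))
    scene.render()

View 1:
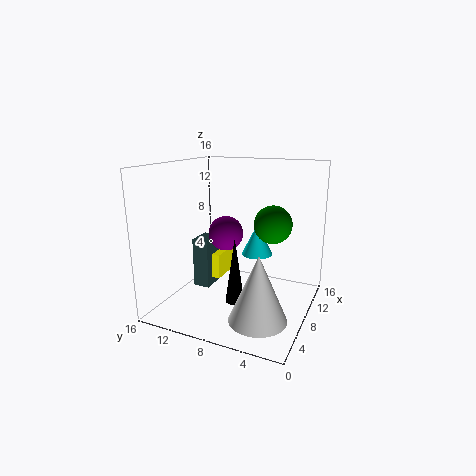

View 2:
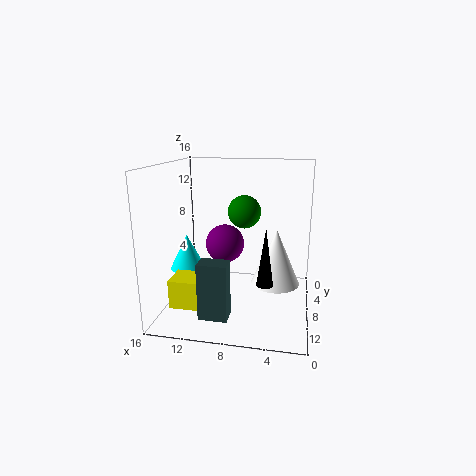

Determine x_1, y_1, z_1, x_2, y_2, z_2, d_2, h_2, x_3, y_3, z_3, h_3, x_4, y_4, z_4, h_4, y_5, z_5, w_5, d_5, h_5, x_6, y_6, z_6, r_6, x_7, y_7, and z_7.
x_1 = 9, y_1 = 10, z_1 = 8, x_2 = 8, y_2 = 12, z_2 = 1, d_2 = 2, h_2 = 6, x_3 = 14, y_3 = 8, z_3 = 4, h_3 = 4, x_4 = 4, y_4 = 4, z_4 = 1, h_4 = 7, y_5 = 11, z_5 = 2, w_5 = 5, d_5 = 3, h_5 = 3, x_6 = 5, y_6 = 7, z_6 = 2, r_6 = 1, x_7 = 8, y_7 = 4, z_7 = 10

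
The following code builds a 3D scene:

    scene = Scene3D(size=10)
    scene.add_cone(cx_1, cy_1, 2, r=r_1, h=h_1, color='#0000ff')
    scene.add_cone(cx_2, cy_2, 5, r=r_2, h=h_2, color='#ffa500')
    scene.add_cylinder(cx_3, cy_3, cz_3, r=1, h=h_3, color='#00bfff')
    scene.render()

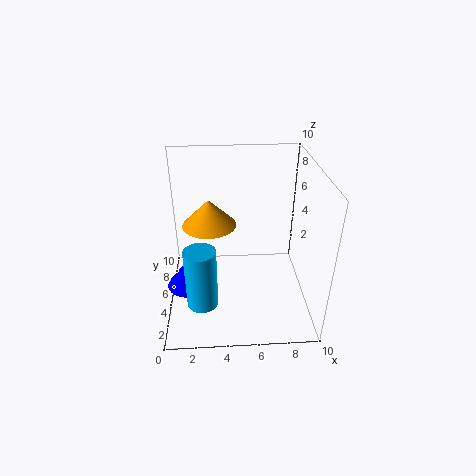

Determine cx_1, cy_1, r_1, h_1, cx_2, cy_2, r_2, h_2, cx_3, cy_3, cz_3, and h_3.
cx_1 = 1.5
cy_1 = 4
r_1 = 1.5
h_1 = 2
cx_2 = 3
cy_2 = 7
r_2 = 2
h_2 = 2
cx_3 = 2.5
cy_3 = 2
cz_3 = 2
h_3 = 4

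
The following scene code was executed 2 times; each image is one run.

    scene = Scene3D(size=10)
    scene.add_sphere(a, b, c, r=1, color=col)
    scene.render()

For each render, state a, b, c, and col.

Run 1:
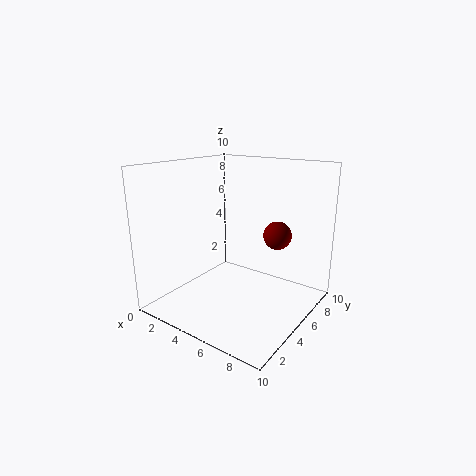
a = 7, b = 7, c = 5, col = 'maroon'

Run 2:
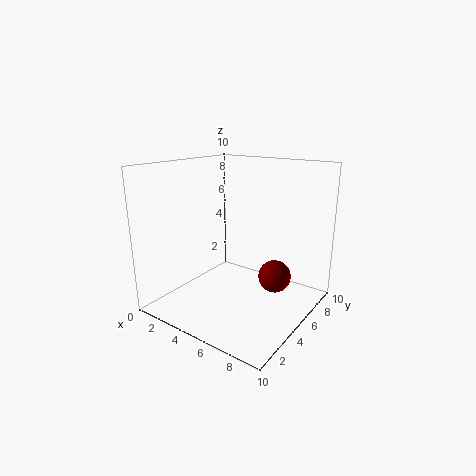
a = 8.5, b = 4, c = 3.5, col = 'maroon'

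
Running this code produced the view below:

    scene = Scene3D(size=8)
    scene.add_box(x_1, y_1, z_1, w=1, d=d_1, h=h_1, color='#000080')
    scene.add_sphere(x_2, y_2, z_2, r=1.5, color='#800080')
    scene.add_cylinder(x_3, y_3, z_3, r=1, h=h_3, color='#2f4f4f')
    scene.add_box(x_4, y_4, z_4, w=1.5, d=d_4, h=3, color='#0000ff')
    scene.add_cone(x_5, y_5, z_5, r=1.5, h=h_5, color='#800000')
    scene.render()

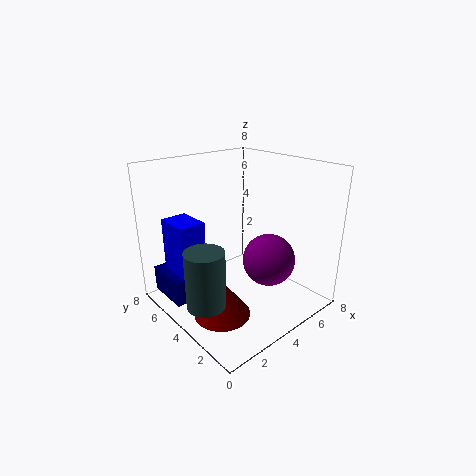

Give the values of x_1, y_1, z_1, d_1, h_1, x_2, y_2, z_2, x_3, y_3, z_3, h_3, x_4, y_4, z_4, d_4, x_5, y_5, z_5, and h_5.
x_1 = 0.5; y_1 = 5; z_1 = 0.5; d_1 = 2.5; h_1 = 1.5; x_2 = 5.5; y_2 = 3; z_2 = 2.5; x_3 = 1; y_3 = 3; z_3 = 1.5; h_3 = 3; x_4 = 1; y_4 = 5; z_4 = 2; d_4 = 2; x_5 = 2; y_5 = 3; z_5 = 0.5; h_5 = 2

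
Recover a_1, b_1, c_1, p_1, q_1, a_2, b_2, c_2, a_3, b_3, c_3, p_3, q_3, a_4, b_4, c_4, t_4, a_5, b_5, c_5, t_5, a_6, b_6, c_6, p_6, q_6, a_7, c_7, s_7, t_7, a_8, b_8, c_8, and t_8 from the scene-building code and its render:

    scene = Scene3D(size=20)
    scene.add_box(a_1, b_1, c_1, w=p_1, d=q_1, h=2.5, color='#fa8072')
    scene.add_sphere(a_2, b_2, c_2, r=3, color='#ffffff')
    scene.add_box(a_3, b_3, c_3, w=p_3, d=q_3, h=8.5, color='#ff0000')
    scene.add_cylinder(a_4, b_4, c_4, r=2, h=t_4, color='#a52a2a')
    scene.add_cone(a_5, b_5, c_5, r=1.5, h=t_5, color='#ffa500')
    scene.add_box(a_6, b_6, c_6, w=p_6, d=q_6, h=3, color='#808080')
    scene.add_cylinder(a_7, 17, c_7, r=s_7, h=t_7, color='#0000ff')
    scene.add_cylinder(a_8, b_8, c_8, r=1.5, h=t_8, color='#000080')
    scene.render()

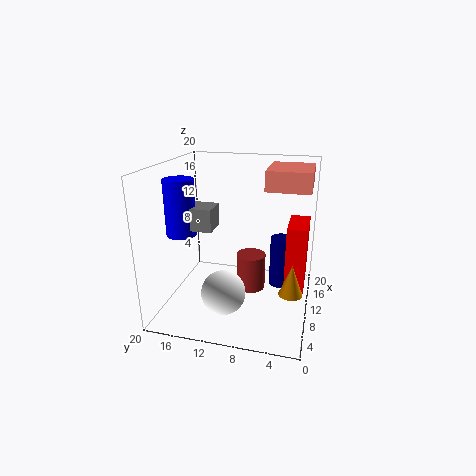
a_1 = 7
b_1 = 0.5
c_1 = 17.5
p_1 = 7
q_1 = 5.5
a_2 = 6
b_2 = 11
c_2 = 3.5
a_3 = 6
b_3 = 0.5
c_3 = 5
p_3 = 5.5
q_3 = 2.5
a_4 = 9.5
b_4 = 8
c_4 = 3
t_4 = 5
a_5 = 5.5
b_5 = 2
c_5 = 5
t_5 = 4
a_6 = 6
b_6 = 12.5
c_6 = 12
p_6 = 3.5
q_6 = 4.5
a_7 = 7
c_7 = 11
s_7 = 2
t_7 = 7.5
a_8 = 10.5
b_8 = 4
c_8 = 3.5
t_8 = 7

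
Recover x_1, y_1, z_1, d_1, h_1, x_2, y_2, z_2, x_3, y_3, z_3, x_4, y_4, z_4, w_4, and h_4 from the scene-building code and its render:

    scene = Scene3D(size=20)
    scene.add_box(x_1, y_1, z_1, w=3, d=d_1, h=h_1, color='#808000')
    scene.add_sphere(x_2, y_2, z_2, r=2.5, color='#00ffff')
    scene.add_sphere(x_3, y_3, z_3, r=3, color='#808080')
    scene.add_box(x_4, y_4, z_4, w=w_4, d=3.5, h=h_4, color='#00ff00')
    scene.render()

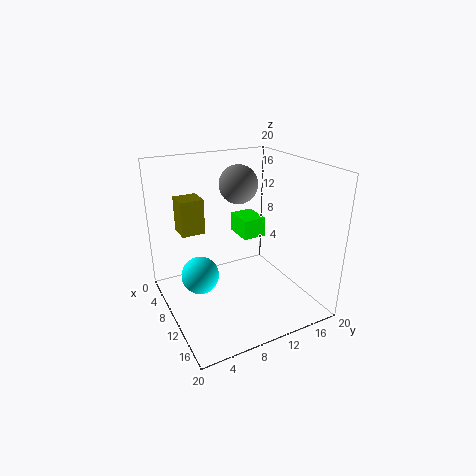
x_1 = 7.5
y_1 = 2
z_1 = 12
d_1 = 3
h_1 = 4.5
x_2 = 10.5
y_2 = 4
z_2 = 6
x_3 = 3.5
y_3 = 13.5
z_3 = 15.5
x_4 = 3
y_4 = 12.5
z_4 = 8
w_4 = 4.5
h_4 = 3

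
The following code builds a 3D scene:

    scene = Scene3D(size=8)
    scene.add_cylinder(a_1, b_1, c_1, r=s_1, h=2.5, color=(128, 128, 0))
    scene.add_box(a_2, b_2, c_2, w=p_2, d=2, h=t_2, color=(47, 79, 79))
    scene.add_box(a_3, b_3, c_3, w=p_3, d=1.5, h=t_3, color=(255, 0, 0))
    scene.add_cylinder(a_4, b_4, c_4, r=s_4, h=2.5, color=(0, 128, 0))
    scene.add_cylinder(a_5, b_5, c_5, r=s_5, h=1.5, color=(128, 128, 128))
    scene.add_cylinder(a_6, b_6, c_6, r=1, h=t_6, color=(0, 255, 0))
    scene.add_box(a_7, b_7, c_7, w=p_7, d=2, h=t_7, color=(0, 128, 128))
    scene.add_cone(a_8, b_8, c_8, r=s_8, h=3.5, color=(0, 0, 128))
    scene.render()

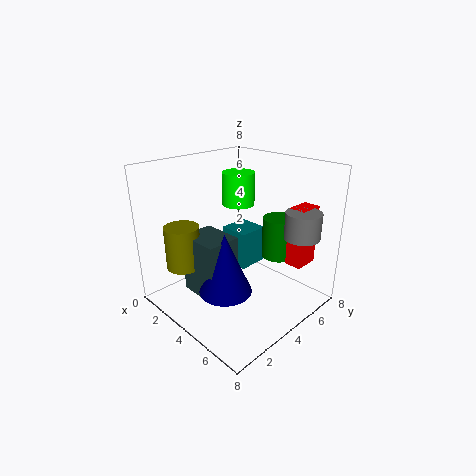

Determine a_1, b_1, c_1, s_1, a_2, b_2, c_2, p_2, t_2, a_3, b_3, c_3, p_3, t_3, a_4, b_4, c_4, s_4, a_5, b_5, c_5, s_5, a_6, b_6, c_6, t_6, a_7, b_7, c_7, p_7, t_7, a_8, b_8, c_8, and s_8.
a_1 = 1.5; b_1 = 2; c_1 = 2; s_1 = 1; a_2 = 1.5; b_2 = 2; c_2 = 0.5; p_2 = 2.5; t_2 = 3.5; a_3 = 5.5; b_3 = 6.5; c_3 = 2; p_3 = 1; t_3 = 3.5; a_4 = 4.5; b_4 = 7; c_4 = 2; s_4 = 1; a_5 = 6.5; b_5 = 6.5; c_5 = 4; s_5 = 1; a_6 = 2; b_6 = 6; c_6 = 5; t_6 = 2; a_7 = 0.5; b_7 = 6; c_7 = 0.5; p_7 = 2; t_7 = 2.5; a_8 = 4; b_8 = 3; c_8 = 1; s_8 = 1.5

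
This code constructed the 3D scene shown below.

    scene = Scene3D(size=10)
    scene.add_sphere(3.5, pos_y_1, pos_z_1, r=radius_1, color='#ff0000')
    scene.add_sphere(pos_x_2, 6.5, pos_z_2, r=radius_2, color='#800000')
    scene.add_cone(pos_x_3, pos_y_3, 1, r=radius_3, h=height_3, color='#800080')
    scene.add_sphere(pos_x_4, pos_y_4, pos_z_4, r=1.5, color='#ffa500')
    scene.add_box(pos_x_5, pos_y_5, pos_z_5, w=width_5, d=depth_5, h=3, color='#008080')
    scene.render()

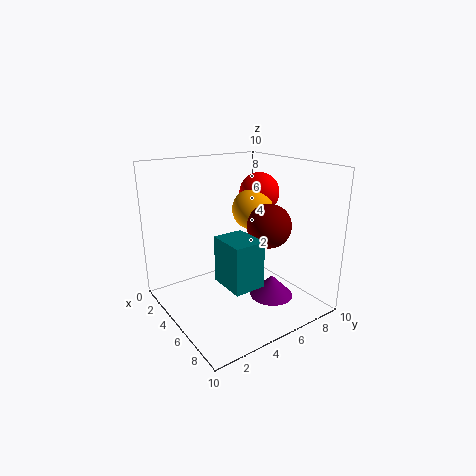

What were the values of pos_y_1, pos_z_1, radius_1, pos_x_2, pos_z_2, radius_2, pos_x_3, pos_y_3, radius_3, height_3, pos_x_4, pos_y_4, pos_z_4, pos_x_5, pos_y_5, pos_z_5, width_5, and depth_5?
pos_y_1 = 8
pos_z_1 = 7.5
radius_1 = 1.5
pos_x_2 = 6.5
pos_z_2 = 6
radius_2 = 1.5
pos_x_3 = 7
pos_y_3 = 6.5
radius_3 = 1.5
height_3 = 1.5
pos_x_4 = 4
pos_y_4 = 7
pos_z_4 = 6.5
pos_x_5 = 6
pos_y_5 = 2.5
pos_z_5 = 3
width_5 = 2.5
depth_5 = 2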